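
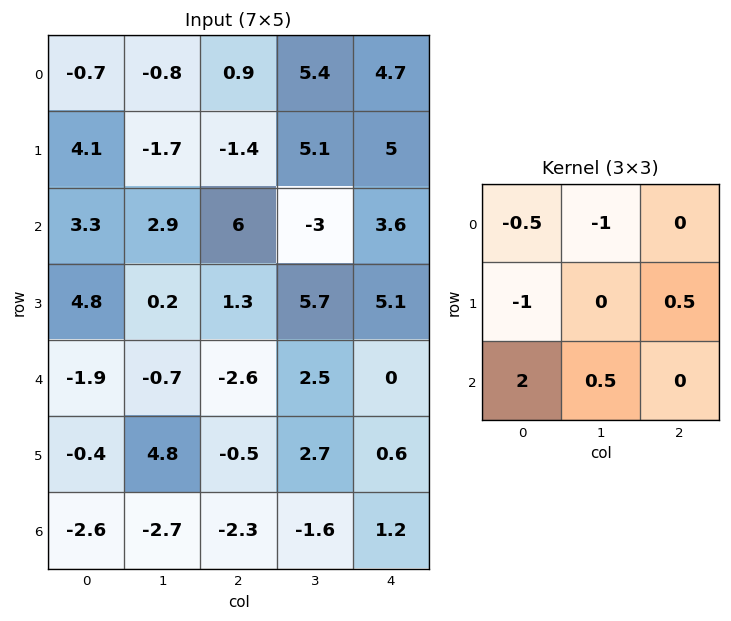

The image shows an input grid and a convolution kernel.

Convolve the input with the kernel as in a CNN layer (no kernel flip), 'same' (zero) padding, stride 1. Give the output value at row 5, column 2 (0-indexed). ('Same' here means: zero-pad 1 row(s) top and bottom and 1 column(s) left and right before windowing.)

-7.05

The receptive field on the zero-padded input at this output position is [-0.7 -2.6 2.5 / 4.8 -0.5 2.7 / -2.7 -2.3 -1.6]. Elementwise product with the kernel and sum: -0.7·-0.5 + -2.6·-1 + 4.8·-1 + 2.7·0.5 + -2.7·2 + -2.3·0.5.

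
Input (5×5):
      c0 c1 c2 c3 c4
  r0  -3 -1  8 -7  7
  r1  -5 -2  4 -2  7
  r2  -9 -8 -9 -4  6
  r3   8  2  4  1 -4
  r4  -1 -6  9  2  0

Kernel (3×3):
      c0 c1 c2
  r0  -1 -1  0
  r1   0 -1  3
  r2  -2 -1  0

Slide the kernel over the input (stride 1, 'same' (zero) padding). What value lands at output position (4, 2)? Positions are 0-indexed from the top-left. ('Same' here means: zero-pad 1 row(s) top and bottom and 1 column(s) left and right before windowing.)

-9

The receptive field on the zero-padded input at this output position is [2 4 1 / -6 9 2 / 0 0 0]. Elementwise product with the kernel and sum: 2·-1 + 4·-1 + 9·-1 + 2·3 + 0·-2 + 0·-1.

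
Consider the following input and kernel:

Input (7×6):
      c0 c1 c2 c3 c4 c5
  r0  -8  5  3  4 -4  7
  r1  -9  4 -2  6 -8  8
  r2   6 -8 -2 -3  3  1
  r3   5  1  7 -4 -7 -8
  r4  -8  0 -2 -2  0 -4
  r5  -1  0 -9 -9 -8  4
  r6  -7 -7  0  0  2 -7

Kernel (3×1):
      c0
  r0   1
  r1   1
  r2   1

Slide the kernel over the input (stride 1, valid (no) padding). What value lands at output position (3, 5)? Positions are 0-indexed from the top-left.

The receptive field on the input at this output position is [-8 / -4 / 4]. Elementwise product with the kernel and sum: -8·1 + -4·1 + 4·1.

-8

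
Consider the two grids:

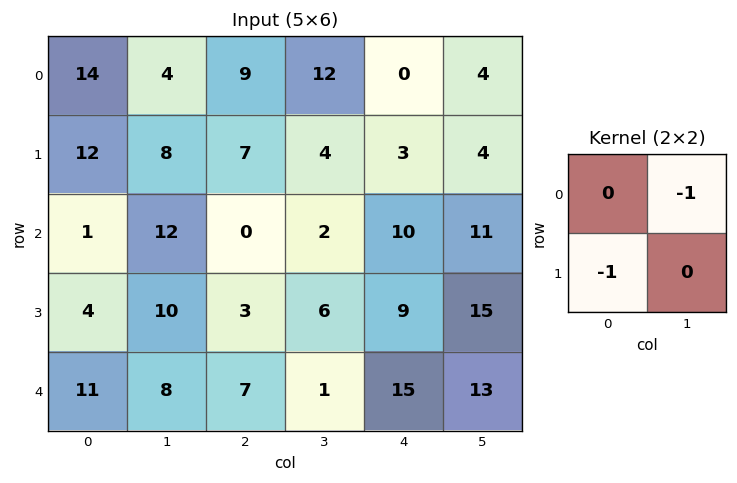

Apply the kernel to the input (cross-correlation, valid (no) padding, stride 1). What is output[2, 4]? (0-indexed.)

The receptive field on the input at this output position is [10 11 / 9 15]. Elementwise product with the kernel and sum: 11·-1 + 9·-1.

-20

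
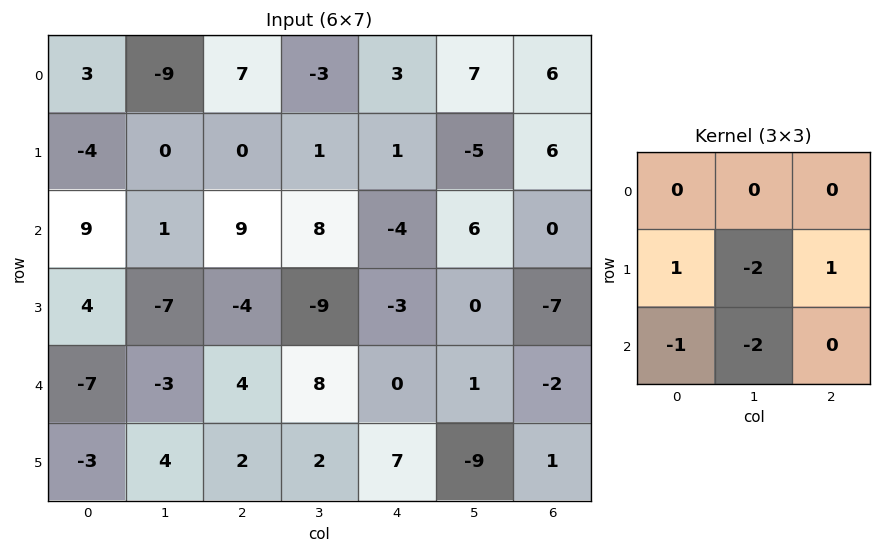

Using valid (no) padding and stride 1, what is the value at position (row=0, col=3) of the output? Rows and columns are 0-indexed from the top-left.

-6

The receptive field on the input at this output position is [-3 3 7 / 1 1 -5 / 8 -4 6]. Elementwise product with the kernel and sum: 1·1 + 1·-2 + -5·1 + 8·-1 + -4·-2.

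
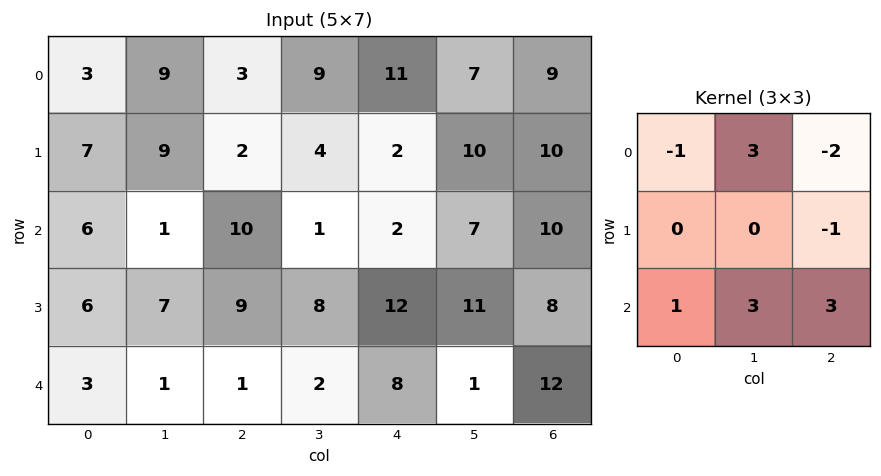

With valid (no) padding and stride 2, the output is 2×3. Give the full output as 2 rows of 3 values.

Output[0,0]: The receptive field on the input at this output position is [3 9 3 / 7 9 2 / 6 1 10]. Elementwise product with the kernel and sum: 3·-1 + 9·3 + 3·-2 + 2·-1 + 6·1 + 1·3 + 10·3.

55 19 35
-23 8 38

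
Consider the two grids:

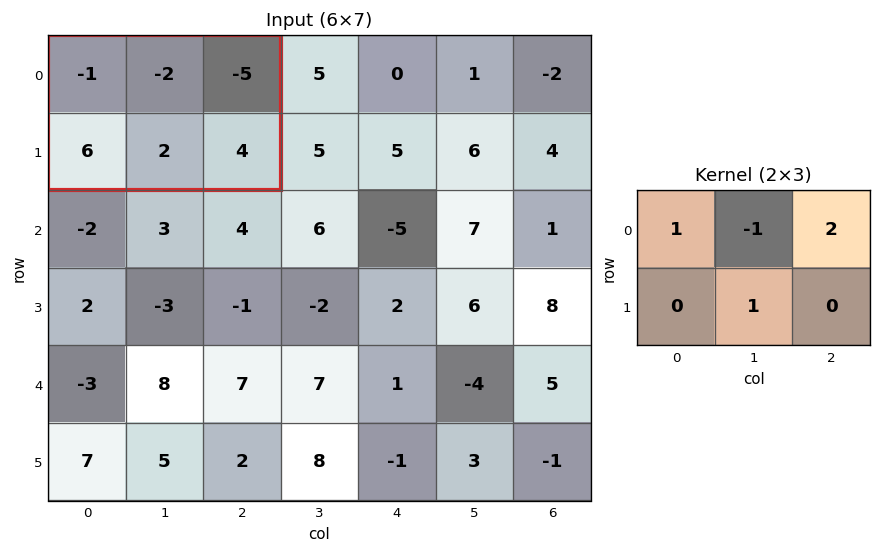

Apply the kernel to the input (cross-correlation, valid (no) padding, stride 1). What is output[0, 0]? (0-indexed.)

The receptive field on the input at this output position is [-1 -2 -5 / 6 2 4]. Elementwise product with the kernel and sum: -1·1 + -2·-1 + -5·2 + 2·1.

-7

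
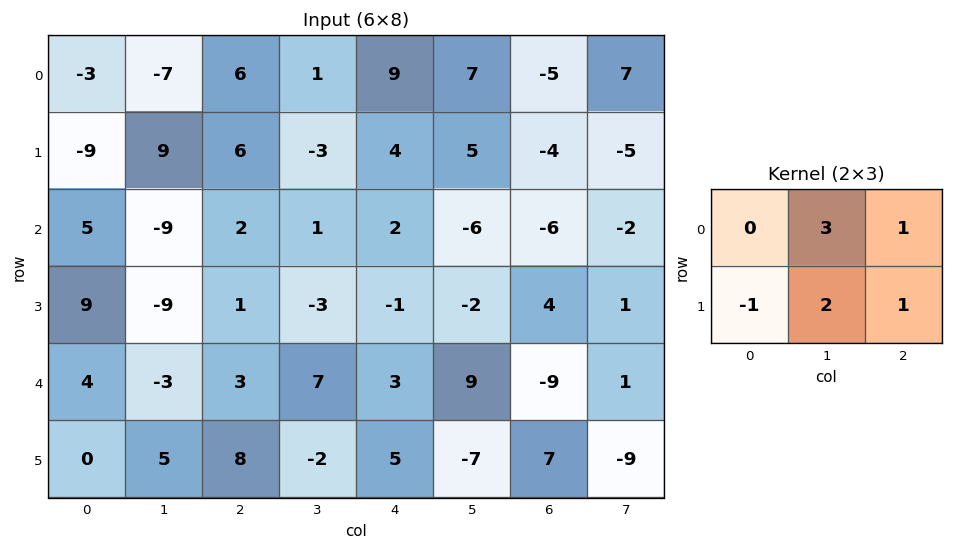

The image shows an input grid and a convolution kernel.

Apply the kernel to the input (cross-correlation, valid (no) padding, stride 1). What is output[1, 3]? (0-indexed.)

14

The receptive field on the input at this output position is [-3 4 5 / 1 2 -6]. Elementwise product with the kernel and sum: 4·3 + 5·1 + 1·-1 + 2·2 + -6·1.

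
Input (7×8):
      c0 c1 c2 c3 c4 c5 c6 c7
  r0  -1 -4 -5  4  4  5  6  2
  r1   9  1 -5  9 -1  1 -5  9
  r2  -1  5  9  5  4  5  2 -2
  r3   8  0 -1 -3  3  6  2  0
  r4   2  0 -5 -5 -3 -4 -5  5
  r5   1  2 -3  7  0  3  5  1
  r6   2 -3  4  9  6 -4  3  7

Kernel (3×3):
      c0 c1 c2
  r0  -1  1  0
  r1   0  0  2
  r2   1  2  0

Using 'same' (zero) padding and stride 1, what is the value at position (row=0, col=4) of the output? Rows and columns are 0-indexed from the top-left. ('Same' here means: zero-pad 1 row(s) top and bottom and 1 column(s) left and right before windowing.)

17

The receptive field on the zero-padded input at this output position is [0 0 0 / 4 4 5 / 9 -1 1]. Elementwise product with the kernel and sum: 0·-1 + 0·1 + 5·2 + 9·1 + -1·2.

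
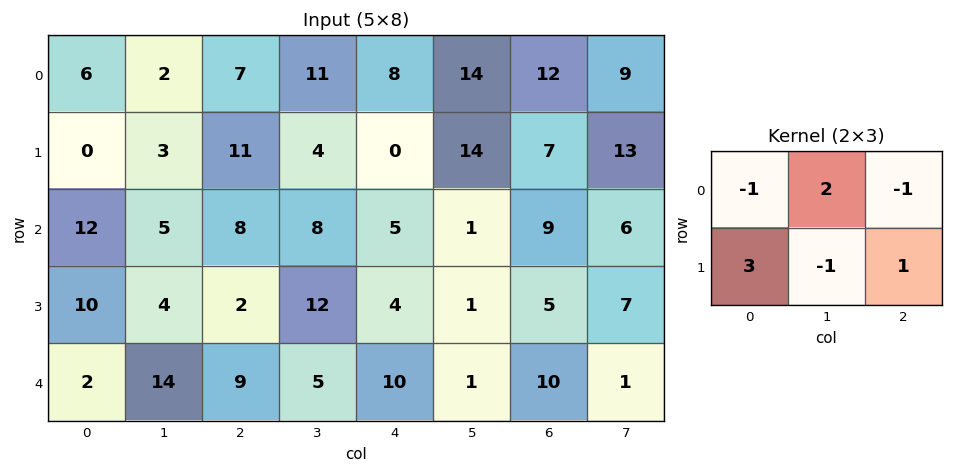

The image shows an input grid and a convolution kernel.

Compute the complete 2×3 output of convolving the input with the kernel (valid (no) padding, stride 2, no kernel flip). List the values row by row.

-1 36 1
18 1 4

Output[0,0]: The receptive field on the input at this output position is [6 2 7 / 0 3 11]. Elementwise product with the kernel and sum: 6·-1 + 2·2 + 7·-1 + 0·3 + 3·-1 + 11·1.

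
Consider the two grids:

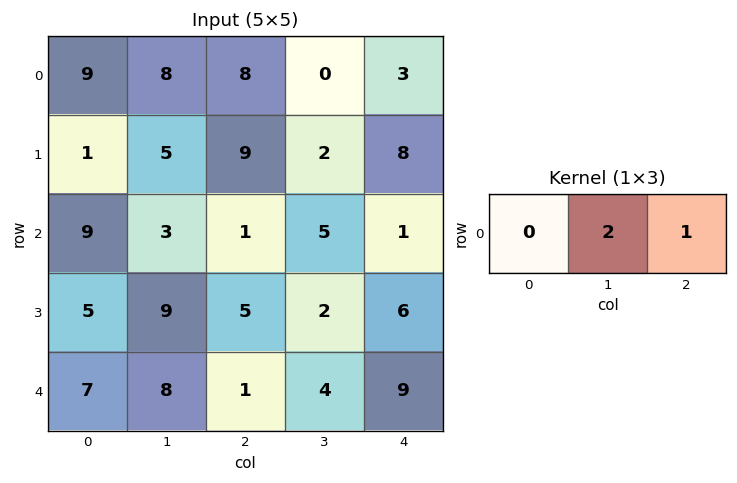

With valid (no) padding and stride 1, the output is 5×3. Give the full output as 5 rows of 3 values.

Output[0,0]: The receptive field on the input at this output position is [9 8 8]. Elementwise product with the kernel and sum: 8·2 + 8·1.

24 16 3
19 20 12
7 7 11
23 12 10
17 6 17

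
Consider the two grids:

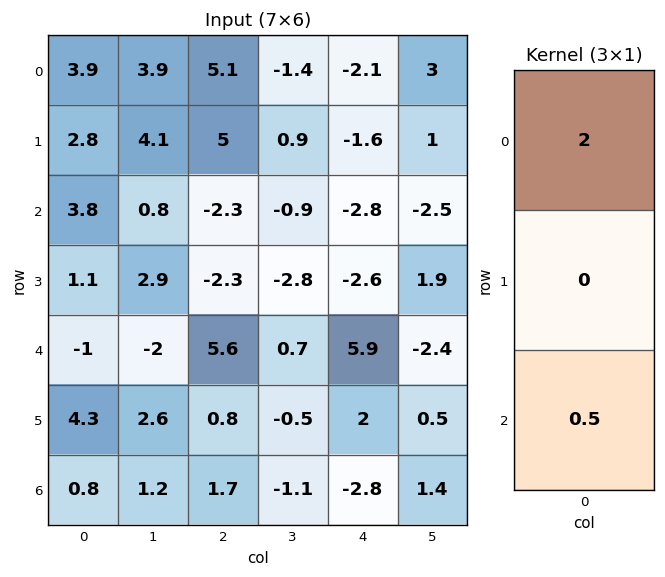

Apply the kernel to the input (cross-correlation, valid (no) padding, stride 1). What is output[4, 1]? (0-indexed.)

The receptive field on the input at this output position is [-2 / 2.6 / 1.2]. Elementwise product with the kernel and sum: -2·2 + 1.2·0.5.

-3.4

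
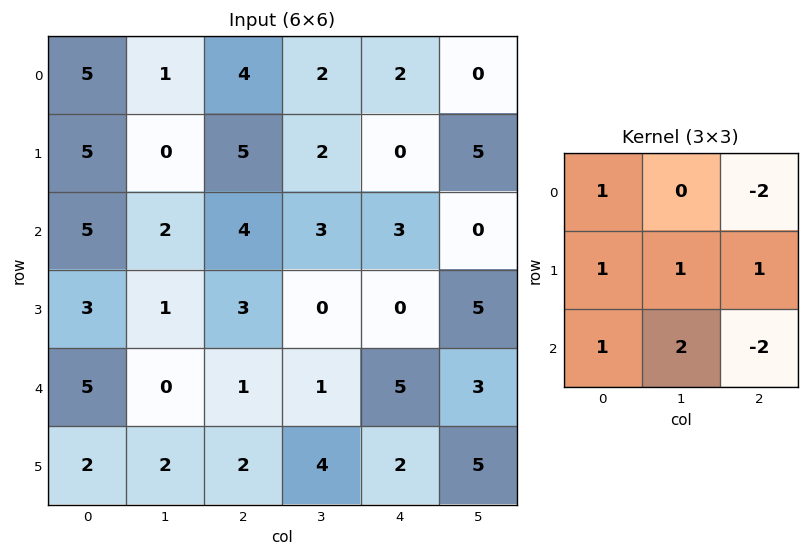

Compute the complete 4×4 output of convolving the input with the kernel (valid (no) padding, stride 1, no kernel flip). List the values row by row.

8 8 11 18
5 12 18 -12
7 0 -6 13
5 1 16 -3

Output[0,0]: The receptive field on the input at this output position is [5 1 4 / 5 0 5 / 5 2 4]. Elementwise product with the kernel and sum: 5·1 + 4·-2 + 5·1 + 0·1 + 5·1 + 5·1 + 2·2 + 4·-2.
Output[0,1]: The receptive field on the input at this output position is [1 4 2 / 0 5 2 / 2 4 3]. Elementwise product with the kernel and sum: 1·1 + 2·-2 + 0·1 + 5·1 + 2·1 + 2·1 + 4·2 + 3·-2.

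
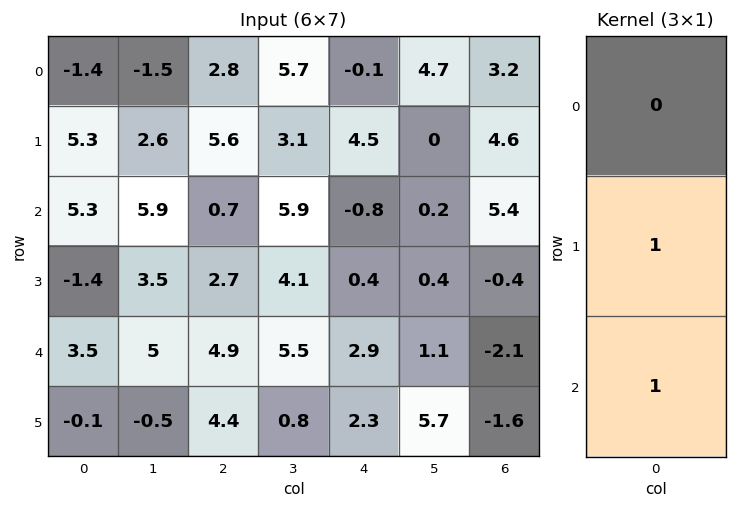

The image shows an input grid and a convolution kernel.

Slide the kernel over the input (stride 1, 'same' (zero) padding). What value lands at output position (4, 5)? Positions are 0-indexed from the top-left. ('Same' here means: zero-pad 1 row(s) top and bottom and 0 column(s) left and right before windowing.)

The receptive field on the zero-padded input at this output position is [0.4 / 1.1 / 5.7]. Elementwise product with the kernel and sum: 1.1·1 + 5.7·1.

6.8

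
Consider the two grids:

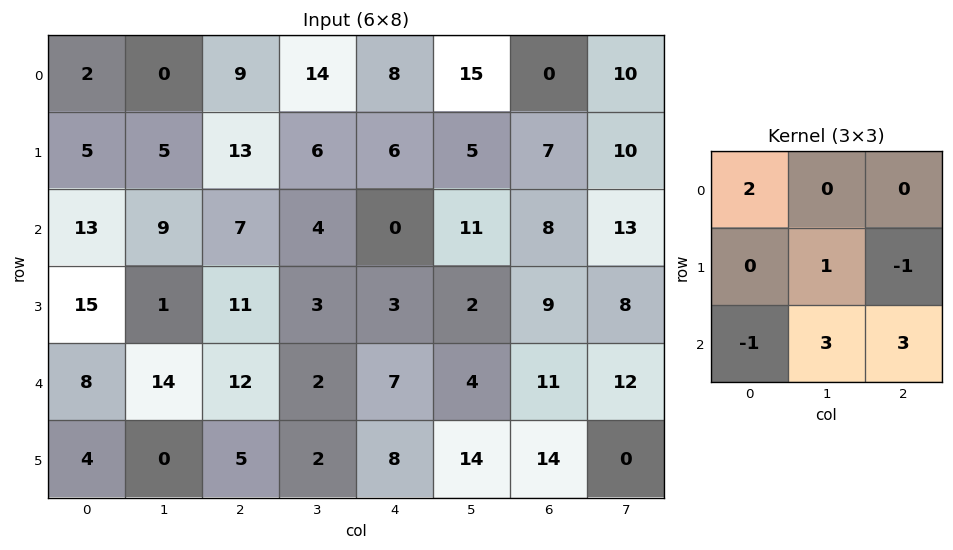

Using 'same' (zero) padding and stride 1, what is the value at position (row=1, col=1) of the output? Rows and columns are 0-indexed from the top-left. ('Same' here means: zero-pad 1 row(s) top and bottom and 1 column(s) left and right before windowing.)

31

The receptive field on the zero-padded input at this output position is [2 0 9 / 5 5 13 / 13 9 7]. Elementwise product with the kernel and sum: 2·2 + 5·1 + 13·-1 + 13·-1 + 9·3 + 7·3.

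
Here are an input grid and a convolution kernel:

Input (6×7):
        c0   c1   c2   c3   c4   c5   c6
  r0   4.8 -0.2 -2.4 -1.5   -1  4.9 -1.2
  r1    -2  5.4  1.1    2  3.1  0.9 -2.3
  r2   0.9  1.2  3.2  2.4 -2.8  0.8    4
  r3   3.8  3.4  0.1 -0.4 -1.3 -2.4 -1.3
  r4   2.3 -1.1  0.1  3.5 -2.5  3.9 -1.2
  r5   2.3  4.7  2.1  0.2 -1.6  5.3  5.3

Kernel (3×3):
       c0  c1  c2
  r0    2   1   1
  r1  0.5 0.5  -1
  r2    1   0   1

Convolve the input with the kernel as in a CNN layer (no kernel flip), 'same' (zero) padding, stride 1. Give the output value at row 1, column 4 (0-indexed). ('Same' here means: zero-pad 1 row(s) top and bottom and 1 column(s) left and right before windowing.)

The receptive field on the zero-padded input at this output position is [-1.5 -1 4.9 / 2 3.1 0.9 / 2.4 -2.8 0.8]. Elementwise product with the kernel and sum: -1.5·2 + -1·1 + 4.9·1 + 2·0.5 + 3.1·0.5 + 0.9·-1 + 2.4·1 + 0.8·1.

5.75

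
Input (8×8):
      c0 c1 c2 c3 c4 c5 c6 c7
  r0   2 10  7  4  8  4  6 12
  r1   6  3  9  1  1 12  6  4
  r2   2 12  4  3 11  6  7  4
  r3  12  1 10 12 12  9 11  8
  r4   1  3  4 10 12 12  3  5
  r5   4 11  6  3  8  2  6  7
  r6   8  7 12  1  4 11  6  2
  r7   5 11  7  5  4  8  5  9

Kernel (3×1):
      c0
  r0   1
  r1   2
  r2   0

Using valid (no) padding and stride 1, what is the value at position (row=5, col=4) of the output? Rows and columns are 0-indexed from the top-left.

16

The receptive field on the input at this output position is [8 / 4 / 4]. Elementwise product with the kernel and sum: 8·1 + 4·2.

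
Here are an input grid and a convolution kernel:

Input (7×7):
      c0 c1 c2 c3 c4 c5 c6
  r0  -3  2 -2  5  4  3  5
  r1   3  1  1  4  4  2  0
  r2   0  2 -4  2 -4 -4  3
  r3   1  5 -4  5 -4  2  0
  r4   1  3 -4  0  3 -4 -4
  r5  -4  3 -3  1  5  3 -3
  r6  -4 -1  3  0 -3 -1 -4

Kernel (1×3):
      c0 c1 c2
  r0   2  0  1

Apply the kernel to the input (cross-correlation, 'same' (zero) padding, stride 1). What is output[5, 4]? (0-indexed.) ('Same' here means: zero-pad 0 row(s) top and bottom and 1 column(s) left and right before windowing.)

5

The receptive field on the zero-padded input at this output position is [1 5 3]. Elementwise product with the kernel and sum: 1·2 + 3·1.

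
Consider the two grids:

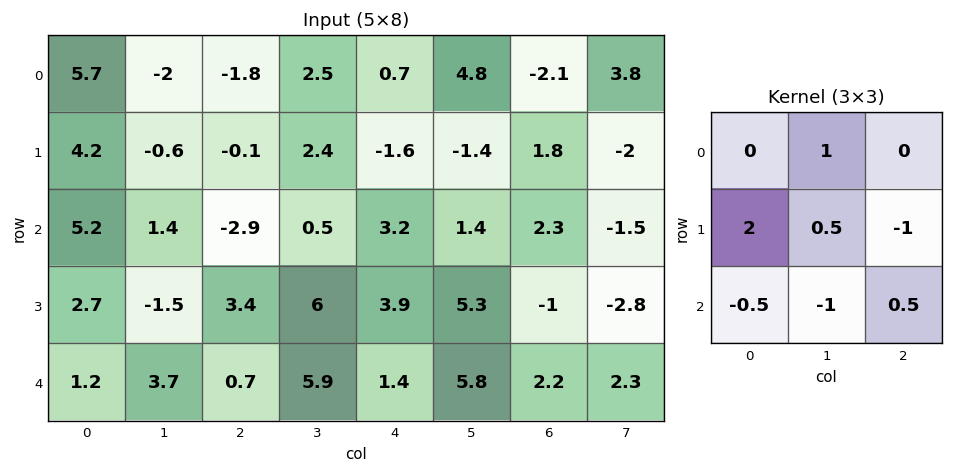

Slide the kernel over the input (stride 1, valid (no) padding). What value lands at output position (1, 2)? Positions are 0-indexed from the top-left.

The receptive field on the input at this output position is [-0.1 2.4 -1.6 / -2.9 0.5 3.2 / 3.4 6 3.9]. Elementwise product with the kernel and sum: 2.4·1 + -2.9·2 + 0.5·0.5 + 3.2·-1 + 3.4·-0.5 + 6·-1 + 3.9·0.5.

-12.1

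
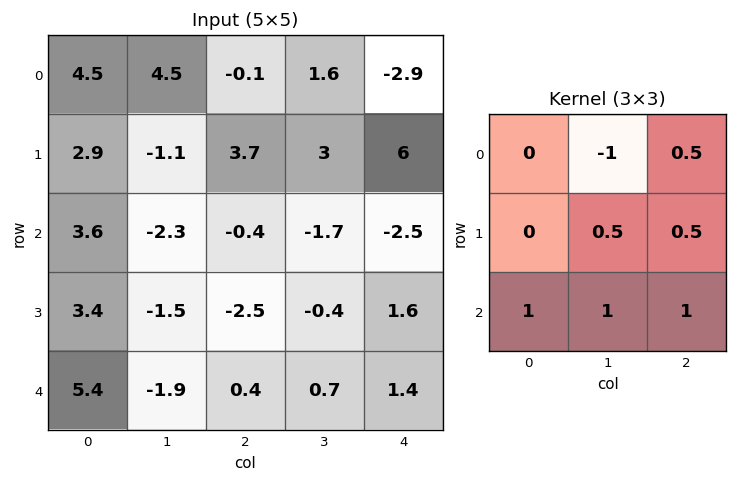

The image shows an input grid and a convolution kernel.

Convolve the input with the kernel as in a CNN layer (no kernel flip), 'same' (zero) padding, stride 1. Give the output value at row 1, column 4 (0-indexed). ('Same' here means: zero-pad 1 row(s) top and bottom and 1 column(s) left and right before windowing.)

The receptive field on the zero-padded input at this output position is [1.6 -2.9 0 / 3 6 0 / -1.7 -2.5 0]. Elementwise product with the kernel and sum: -2.9·-1 + 0·0.5 + 6·0.5 + 0·0.5 + -1.7·1 + -2.5·1 + 0·1.

1.7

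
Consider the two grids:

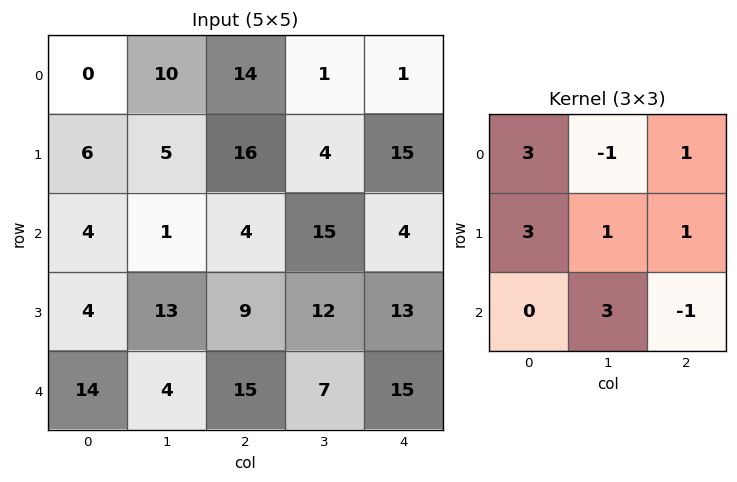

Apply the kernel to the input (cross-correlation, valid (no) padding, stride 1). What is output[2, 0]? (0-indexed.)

46

The receptive field on the input at this output position is [4 1 4 / 4 13 9 / 14 4 15]. Elementwise product with the kernel and sum: 4·3 + 1·-1 + 4·1 + 4·3 + 13·1 + 9·1 + 4·3 + 15·-1.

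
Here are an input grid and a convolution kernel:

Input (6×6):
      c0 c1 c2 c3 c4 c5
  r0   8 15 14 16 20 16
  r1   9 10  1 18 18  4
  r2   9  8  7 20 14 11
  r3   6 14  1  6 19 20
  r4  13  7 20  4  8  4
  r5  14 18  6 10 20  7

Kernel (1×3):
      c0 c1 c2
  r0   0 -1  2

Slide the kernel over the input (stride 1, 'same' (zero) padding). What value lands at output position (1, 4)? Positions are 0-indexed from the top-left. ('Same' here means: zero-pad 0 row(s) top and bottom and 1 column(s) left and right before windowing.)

-10

The receptive field on the zero-padded input at this output position is [18 18 4]. Elementwise product with the kernel and sum: 18·-1 + 4·2.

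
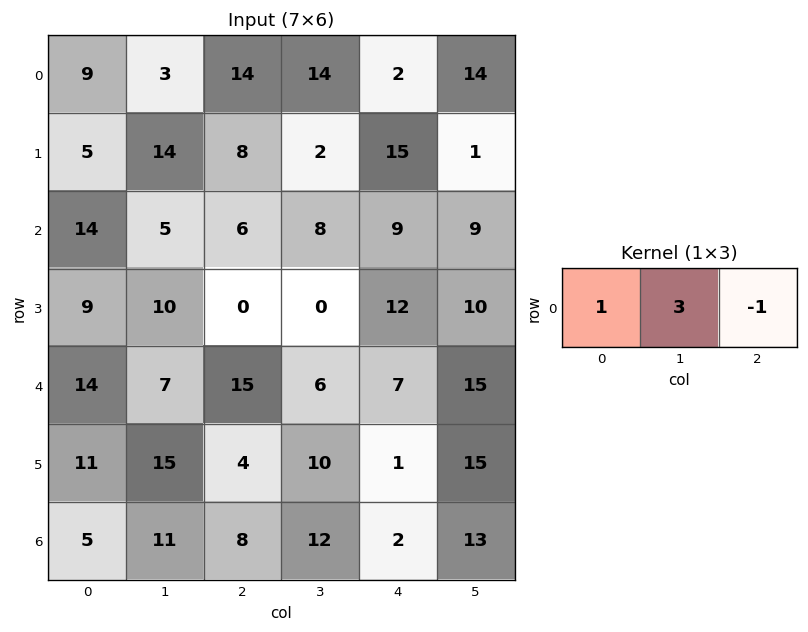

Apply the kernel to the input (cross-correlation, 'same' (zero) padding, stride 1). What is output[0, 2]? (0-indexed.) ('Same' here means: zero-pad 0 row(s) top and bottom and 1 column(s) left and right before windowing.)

31

The receptive field on the zero-padded input at this output position is [3 14 14]. Elementwise product with the kernel and sum: 3·1 + 14·3 + 14·-1.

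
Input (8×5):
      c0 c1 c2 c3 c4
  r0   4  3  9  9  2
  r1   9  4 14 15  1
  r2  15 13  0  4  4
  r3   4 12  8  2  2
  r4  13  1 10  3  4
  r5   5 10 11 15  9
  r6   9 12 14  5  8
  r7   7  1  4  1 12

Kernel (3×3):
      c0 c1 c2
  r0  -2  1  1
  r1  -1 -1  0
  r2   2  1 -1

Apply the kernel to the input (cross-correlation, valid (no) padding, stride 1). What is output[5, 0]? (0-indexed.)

1

The receptive field on the input at this output position is [5 10 11 / 9 12 14 / 7 1 4]. Elementwise product with the kernel and sum: 5·-2 + 10·1 + 11·1 + 9·-1 + 12·-1 + 7·2 + 1·1 + 4·-1.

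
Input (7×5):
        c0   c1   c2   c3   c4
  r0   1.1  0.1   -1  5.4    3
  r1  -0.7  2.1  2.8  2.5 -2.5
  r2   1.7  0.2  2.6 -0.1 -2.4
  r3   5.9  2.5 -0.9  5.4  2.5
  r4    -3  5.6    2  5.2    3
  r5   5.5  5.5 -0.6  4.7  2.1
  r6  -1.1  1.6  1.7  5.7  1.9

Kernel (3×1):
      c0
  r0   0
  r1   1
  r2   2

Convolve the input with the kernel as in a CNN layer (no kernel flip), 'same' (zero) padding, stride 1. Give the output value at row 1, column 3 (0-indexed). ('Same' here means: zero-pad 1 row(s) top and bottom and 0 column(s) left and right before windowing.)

2.3

The receptive field on the zero-padded input at this output position is [5.4 / 2.5 / -0.1]. Elementwise product with the kernel and sum: 2.5·1 + -0.1·2.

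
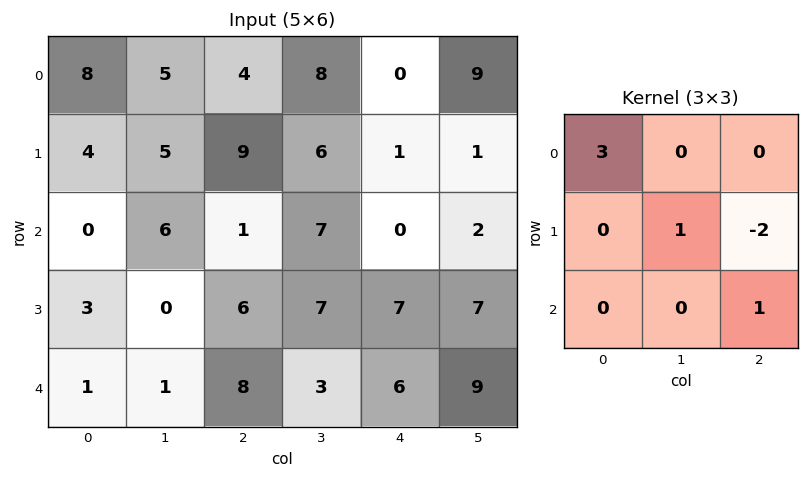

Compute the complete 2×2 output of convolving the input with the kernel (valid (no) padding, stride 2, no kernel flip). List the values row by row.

Output[0,0]: The receptive field on the input at this output position is [8 5 4 / 4 5 9 / 0 6 1]. Elementwise product with the kernel and sum: 8·3 + 5·1 + 9·-2 + 1·1.

12 16
-4 2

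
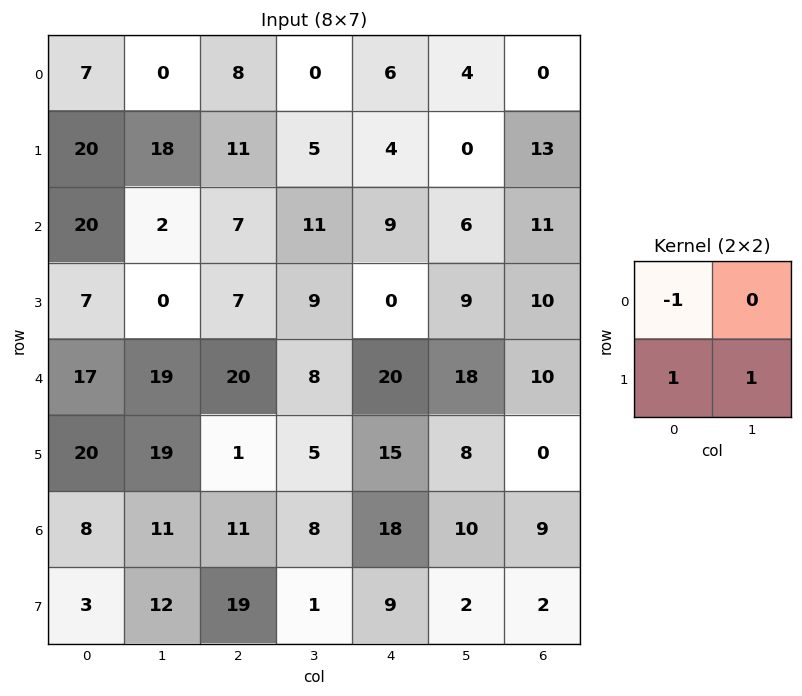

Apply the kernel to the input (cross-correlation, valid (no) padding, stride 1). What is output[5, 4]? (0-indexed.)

13

The receptive field on the input at this output position is [15 8 / 18 10]. Elementwise product with the kernel and sum: 15·-1 + 18·1 + 10·1.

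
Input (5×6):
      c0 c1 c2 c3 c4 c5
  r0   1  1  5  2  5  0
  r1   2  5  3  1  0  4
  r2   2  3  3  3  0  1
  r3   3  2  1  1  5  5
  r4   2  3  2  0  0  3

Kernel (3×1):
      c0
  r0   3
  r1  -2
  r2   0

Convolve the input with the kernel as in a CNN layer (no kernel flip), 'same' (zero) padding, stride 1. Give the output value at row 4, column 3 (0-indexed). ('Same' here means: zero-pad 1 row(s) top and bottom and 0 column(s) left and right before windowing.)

3

The receptive field on the zero-padded input at this output position is [1 / 0 / 0]. Elementwise product with the kernel and sum: 1·3 + 0·-2.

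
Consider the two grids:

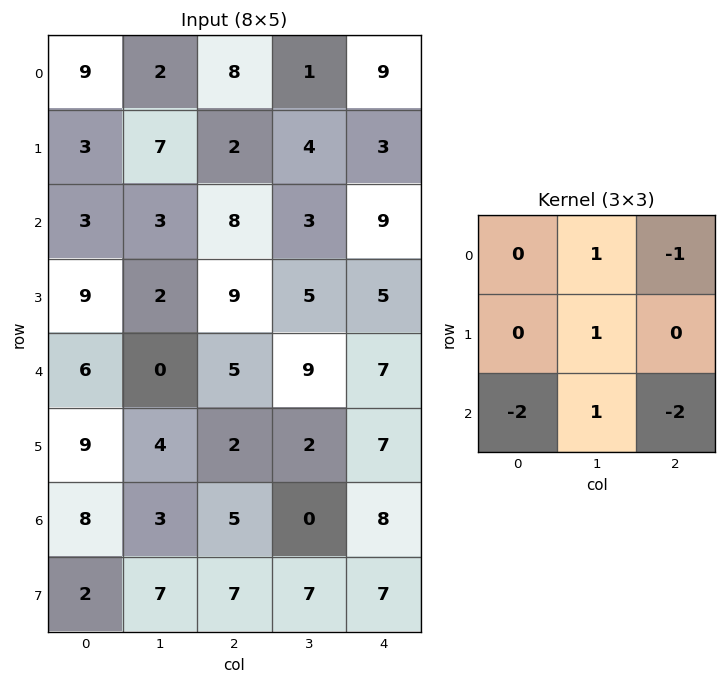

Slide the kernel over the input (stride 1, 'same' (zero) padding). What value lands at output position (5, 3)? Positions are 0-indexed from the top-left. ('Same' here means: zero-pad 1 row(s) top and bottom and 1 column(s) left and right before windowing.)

-22

The receptive field on the zero-padded input at this output position is [5 9 7 / 2 2 7 / 5 0 8]. Elementwise product with the kernel and sum: 9·1 + 7·-1 + 2·1 + 5·-2 + 0·1 + 8·-2.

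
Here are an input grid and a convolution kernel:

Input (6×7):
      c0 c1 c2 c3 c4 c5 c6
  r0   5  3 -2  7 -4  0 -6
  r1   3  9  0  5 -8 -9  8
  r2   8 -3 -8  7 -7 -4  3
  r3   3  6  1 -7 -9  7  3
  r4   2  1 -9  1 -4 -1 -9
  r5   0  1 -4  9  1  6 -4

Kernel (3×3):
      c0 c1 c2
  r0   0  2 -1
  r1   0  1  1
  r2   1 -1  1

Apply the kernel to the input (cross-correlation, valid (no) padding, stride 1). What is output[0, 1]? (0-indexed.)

6

The receptive field on the input at this output position is [3 -2 7 / 9 0 5 / -3 -8 7]. Elementwise product with the kernel and sum: -2·2 + 7·-1 + 0·1 + 5·1 + -3·1 + -8·-1 + 7·1.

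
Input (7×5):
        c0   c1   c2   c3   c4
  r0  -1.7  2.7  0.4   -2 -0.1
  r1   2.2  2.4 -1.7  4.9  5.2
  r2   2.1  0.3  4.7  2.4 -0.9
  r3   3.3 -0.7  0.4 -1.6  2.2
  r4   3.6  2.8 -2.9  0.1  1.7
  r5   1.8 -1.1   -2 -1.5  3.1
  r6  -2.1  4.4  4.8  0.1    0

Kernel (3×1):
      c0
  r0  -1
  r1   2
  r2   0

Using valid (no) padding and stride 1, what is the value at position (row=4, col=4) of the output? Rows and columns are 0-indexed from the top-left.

4.5

The receptive field on the input at this output position is [1.7 / 3.1 / 0]. Elementwise product with the kernel and sum: 1.7·-1 + 3.1·2.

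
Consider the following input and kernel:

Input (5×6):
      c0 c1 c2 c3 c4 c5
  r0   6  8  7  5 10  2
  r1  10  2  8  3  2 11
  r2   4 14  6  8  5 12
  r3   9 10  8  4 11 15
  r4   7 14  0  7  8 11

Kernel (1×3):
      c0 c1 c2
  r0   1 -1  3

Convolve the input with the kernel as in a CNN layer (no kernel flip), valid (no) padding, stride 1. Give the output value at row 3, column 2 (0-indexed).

37

The receptive field on the input at this output position is [8 4 11]. Elementwise product with the kernel and sum: 8·1 + 4·-1 + 11·3.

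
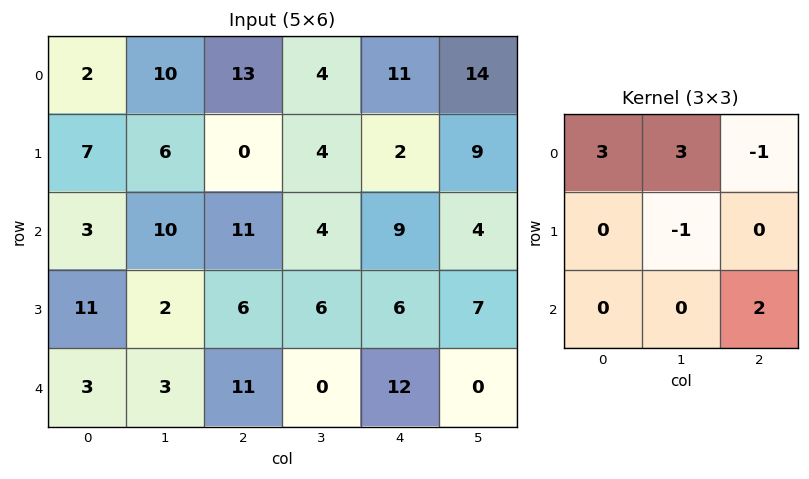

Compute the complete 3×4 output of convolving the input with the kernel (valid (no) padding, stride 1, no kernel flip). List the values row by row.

39 73 54 37
41 15 18 14
48 53 54 29

Output[0,0]: The receptive field on the input at this output position is [2 10 13 / 7 6 0 / 3 10 11]. Elementwise product with the kernel and sum: 2·3 + 10·3 + 13·-1 + 6·-1 + 11·2.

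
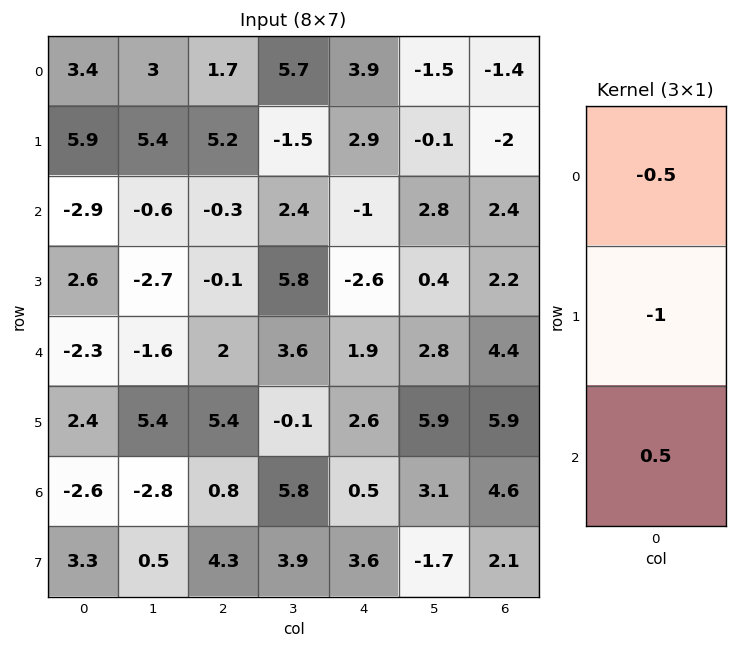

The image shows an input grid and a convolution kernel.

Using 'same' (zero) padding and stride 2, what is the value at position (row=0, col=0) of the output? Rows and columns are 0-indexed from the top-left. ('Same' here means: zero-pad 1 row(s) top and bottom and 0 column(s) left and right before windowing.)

The receptive field on the zero-padded input at this output position is [0 / 3.4 / 5.9]. Elementwise product with the kernel and sum: 0·-0.5 + 3.4·-1 + 5.9·0.5.

-0.45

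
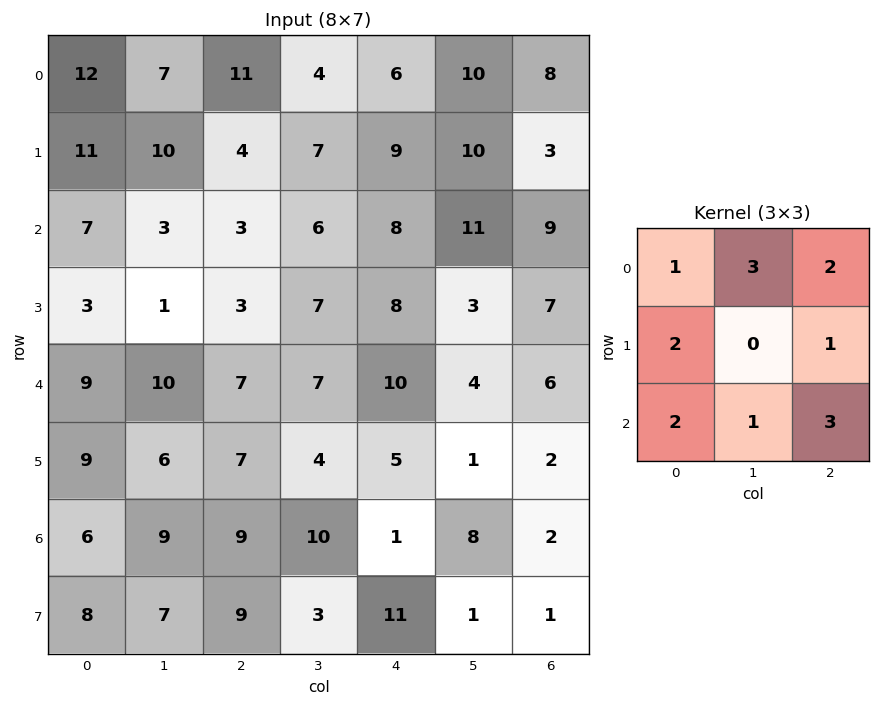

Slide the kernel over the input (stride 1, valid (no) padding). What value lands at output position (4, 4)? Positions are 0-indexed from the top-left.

62

The receptive field on the input at this output position is [10 4 6 / 5 1 2 / 1 8 2]. Elementwise product with the kernel and sum: 10·1 + 4·3 + 6·2 + 5·2 + 2·1 + 1·2 + 8·1 + 2·3.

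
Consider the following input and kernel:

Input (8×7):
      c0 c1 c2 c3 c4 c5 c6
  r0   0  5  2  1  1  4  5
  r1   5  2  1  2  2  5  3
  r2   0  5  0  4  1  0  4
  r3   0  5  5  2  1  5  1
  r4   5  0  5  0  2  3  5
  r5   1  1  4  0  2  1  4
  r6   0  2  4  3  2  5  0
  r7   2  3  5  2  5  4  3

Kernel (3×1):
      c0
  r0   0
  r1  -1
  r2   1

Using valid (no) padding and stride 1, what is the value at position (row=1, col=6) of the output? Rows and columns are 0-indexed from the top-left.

The receptive field on the input at this output position is [3 / 4 / 1]. Elementwise product with the kernel and sum: 4·-1 + 1·1.

-3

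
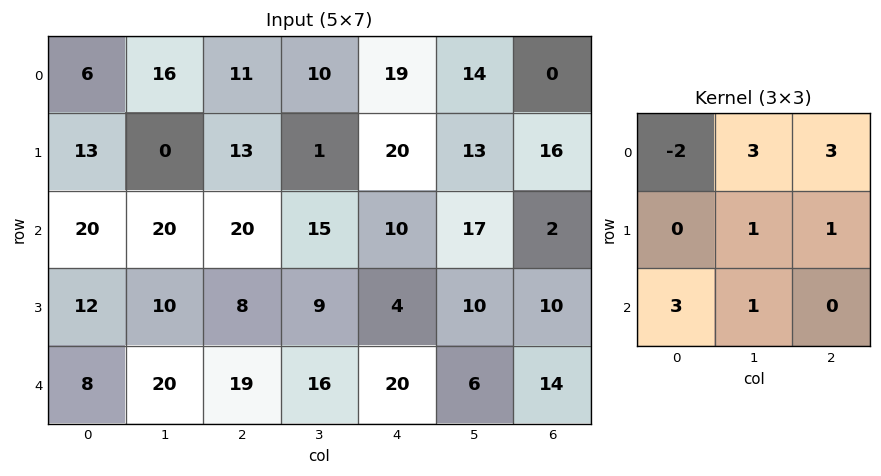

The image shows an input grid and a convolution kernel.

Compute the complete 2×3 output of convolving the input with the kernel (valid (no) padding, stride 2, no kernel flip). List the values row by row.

Output[0,0]: The receptive field on the input at this output position is [6 16 11 / 13 0 13 / 20 20 20]. Elementwise product with the kernel and sum: 6·-2 + 16·3 + 11·3 + 0·1 + 13·1 + 20·3 + 20·1.

162 161 80
142 121 123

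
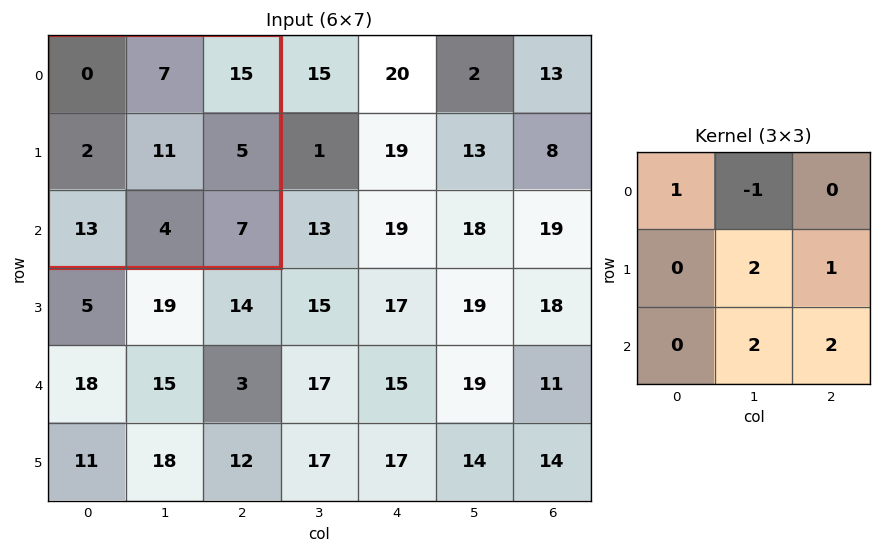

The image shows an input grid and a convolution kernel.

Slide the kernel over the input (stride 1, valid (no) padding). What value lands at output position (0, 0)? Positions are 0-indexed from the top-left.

The receptive field on the input at this output position is [0 7 15 / 2 11 5 / 13 4 7]. Elementwise product with the kernel and sum: 0·1 + 7·-1 + 11·2 + 5·1 + 4·2 + 7·2.

42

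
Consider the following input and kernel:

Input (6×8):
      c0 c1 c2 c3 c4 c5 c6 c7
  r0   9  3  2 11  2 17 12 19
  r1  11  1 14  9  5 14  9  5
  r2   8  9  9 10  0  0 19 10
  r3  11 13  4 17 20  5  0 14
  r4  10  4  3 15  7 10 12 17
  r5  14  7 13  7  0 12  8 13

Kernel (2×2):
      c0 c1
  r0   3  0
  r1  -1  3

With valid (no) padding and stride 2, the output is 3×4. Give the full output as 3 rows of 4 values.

Output[0,0]: The receptive field on the input at this output position is [9 3 / 11 1]. Elementwise product with the kernel and sum: 9·3 + 11·-1 + 1·3.
Output[0,1]: The receptive field on the input at this output position is [2 11 / 14 9]. Elementwise product with the kernel and sum: 2·3 + 14·-1 + 9·3.

19 19 43 42
52 74 -5 99
37 17 57 67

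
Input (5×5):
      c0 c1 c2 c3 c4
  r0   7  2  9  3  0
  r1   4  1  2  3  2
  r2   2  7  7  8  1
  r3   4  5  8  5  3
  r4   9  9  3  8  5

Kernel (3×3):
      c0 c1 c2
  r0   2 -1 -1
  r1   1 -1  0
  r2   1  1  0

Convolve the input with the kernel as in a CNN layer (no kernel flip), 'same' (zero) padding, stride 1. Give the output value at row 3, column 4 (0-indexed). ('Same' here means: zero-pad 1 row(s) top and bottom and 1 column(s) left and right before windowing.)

The receptive field on the zero-padded input at this output position is [8 1 0 / 5 3 0 / 8 5 0]. Elementwise product with the kernel and sum: 8·2 + 1·-1 + 0·-1 + 5·1 + 3·-1 + 8·1 + 5·1.

30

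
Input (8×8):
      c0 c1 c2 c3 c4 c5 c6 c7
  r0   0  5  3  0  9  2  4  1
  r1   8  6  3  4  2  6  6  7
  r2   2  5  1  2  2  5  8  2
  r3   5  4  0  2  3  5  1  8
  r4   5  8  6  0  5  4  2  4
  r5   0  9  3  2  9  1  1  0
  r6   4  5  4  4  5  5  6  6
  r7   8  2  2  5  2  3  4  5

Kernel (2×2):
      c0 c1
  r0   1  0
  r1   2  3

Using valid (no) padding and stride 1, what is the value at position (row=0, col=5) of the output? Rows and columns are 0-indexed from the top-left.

32

The receptive field on the input at this output position is [2 4 / 6 6]. Elementwise product with the kernel and sum: 2·1 + 6·2 + 6·3.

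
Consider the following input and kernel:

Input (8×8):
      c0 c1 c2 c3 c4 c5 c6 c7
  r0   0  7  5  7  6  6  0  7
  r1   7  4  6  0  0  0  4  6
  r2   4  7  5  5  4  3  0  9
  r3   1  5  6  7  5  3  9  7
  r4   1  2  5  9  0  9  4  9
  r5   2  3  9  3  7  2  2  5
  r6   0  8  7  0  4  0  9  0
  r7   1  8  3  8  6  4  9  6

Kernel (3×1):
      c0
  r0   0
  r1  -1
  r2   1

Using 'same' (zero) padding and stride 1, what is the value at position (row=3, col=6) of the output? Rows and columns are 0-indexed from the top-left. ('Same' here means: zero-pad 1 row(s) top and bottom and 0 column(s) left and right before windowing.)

-5

The receptive field on the zero-padded input at this output position is [0 / 9 / 4]. Elementwise product with the kernel and sum: 9·-1 + 4·1.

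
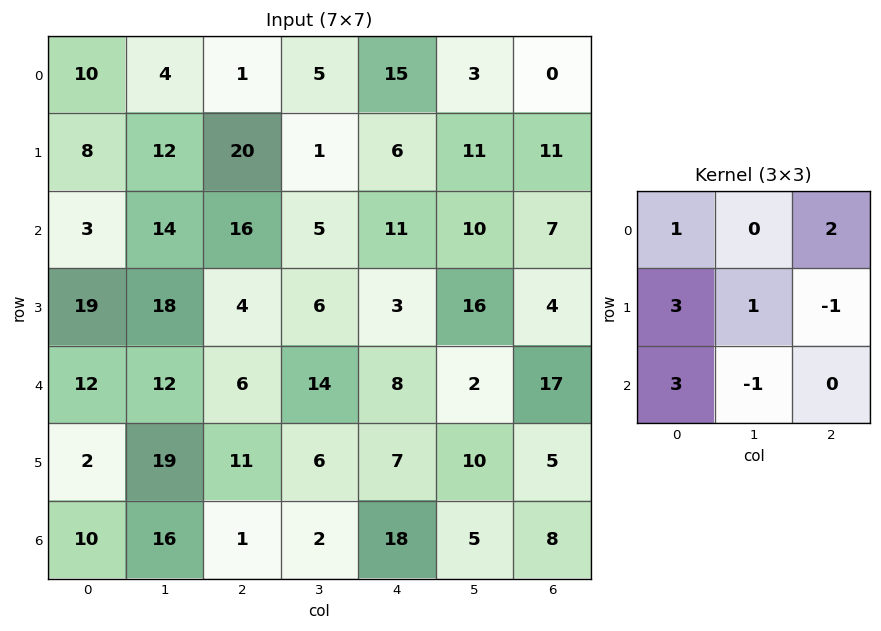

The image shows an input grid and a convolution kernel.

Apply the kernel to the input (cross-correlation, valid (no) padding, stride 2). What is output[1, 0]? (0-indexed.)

130

The receptive field on the input at this output position is [3 14 16 / 19 18 4 / 12 12 6]. Elementwise product with the kernel and sum: 3·1 + 16·2 + 19·3 + 18·1 + 4·-1 + 12·3 + 12·-1.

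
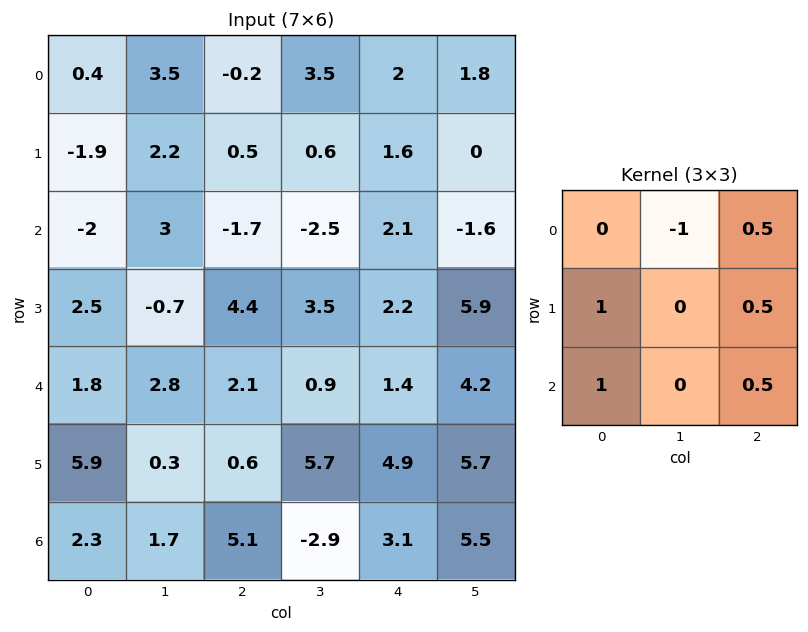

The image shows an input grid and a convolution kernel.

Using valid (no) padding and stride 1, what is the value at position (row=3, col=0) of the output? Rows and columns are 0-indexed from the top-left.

11.95

The receptive field on the input at this output position is [2.5 -0.7 4.4 / 1.8 2.8 2.1 / 5.9 0.3 0.6]. Elementwise product with the kernel and sum: -0.7·-1 + 4.4·0.5 + 1.8·1 + 2.1·0.5 + 5.9·1 + 0.6·0.5.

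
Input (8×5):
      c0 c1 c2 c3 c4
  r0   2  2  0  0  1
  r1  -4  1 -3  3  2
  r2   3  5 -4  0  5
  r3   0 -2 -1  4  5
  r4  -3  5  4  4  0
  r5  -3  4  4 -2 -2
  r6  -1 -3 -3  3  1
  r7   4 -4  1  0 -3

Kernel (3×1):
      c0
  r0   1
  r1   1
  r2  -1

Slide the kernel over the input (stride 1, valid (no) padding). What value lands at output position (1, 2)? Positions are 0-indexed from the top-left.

-6

The receptive field on the input at this output position is [-3 / -4 / -1]. Elementwise product with the kernel and sum: -3·1 + -4·1 + -1·-1.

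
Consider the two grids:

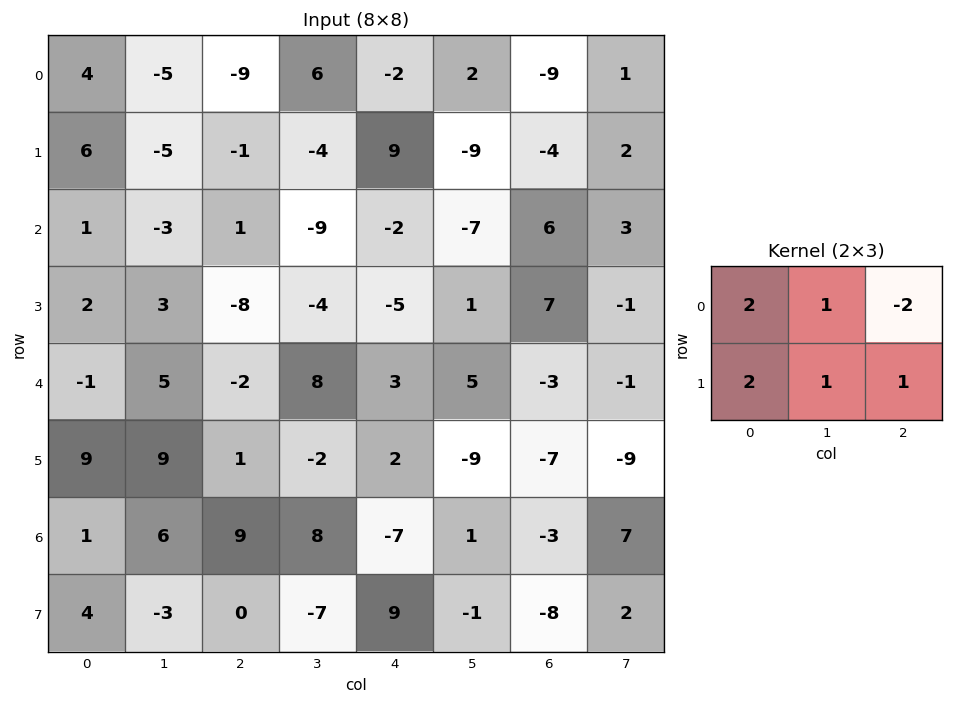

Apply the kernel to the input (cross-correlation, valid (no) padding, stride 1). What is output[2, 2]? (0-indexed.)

The receptive field on the input at this output position is [1 -9 -2 / -8 -4 -5]. Elementwise product with the kernel and sum: 1·2 + -9·1 + -2·-2 + -8·2 + -4·1 + -5·1.

-28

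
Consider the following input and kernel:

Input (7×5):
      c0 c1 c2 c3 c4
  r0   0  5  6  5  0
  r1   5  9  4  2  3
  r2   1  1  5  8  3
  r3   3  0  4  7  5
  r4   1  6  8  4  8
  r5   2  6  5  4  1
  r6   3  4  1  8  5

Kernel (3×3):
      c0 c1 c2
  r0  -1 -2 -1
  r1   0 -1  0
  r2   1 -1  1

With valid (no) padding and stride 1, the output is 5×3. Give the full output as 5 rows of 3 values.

-20 -22 -18
-21 -21 -17
-5 -21 -19
-12 -18 -25
-27 -20 -30

Output[0,0]: The receptive field on the input at this output position is [0 5 6 / 5 9 4 / 1 1 5]. Elementwise product with the kernel and sum: 0·-1 + 5·-2 + 6·-1 + 9·-1 + 1·1 + 1·-1 + 5·1.
Output[0,1]: The receptive field on the input at this output position is [5 6 5 / 9 4 2 / 1 5 8]. Elementwise product with the kernel and sum: 5·-1 + 6·-2 + 5·-1 + 4·-1 + 1·1 + 5·-1 + 8·1.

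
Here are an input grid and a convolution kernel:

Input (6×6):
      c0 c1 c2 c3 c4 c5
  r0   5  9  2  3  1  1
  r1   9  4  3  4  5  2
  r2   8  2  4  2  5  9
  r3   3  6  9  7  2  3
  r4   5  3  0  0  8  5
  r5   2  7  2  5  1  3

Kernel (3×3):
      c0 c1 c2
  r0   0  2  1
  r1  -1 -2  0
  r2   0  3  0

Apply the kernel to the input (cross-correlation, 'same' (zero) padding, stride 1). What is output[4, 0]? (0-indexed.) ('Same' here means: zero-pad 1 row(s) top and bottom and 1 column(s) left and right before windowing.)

The receptive field on the zero-padded input at this output position is [0 3 6 / 0 5 3 / 0 2 7]. Elementwise product with the kernel and sum: 3·2 + 6·1 + 0·-1 + 5·-2 + 2·3.

8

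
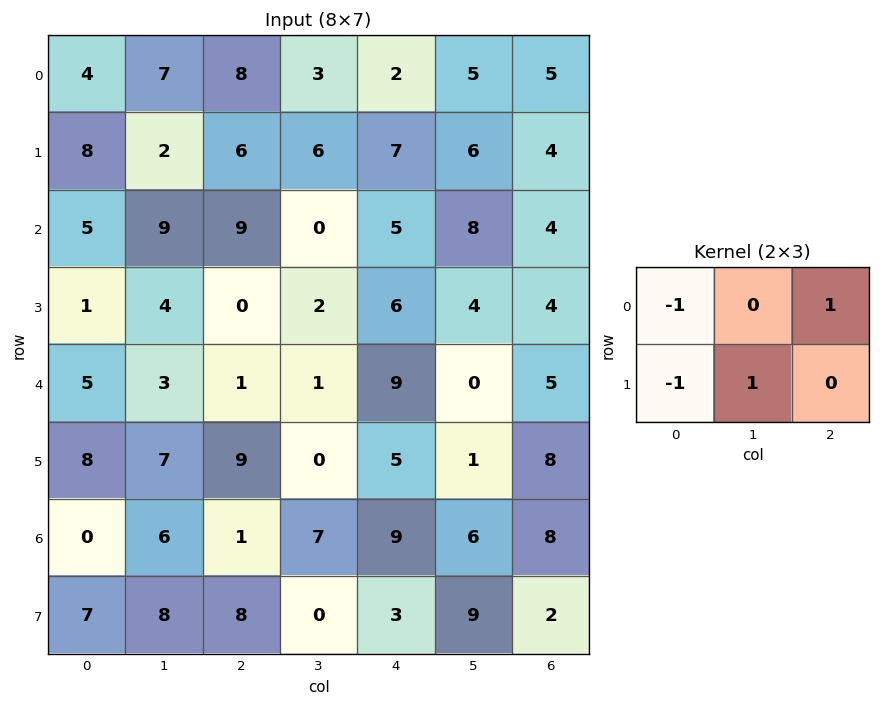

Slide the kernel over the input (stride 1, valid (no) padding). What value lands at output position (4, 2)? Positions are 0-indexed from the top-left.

The receptive field on the input at this output position is [1 1 9 / 9 0 5]. Elementwise product with the kernel and sum: 1·-1 + 9·1 + 9·-1 + 0·1.

-1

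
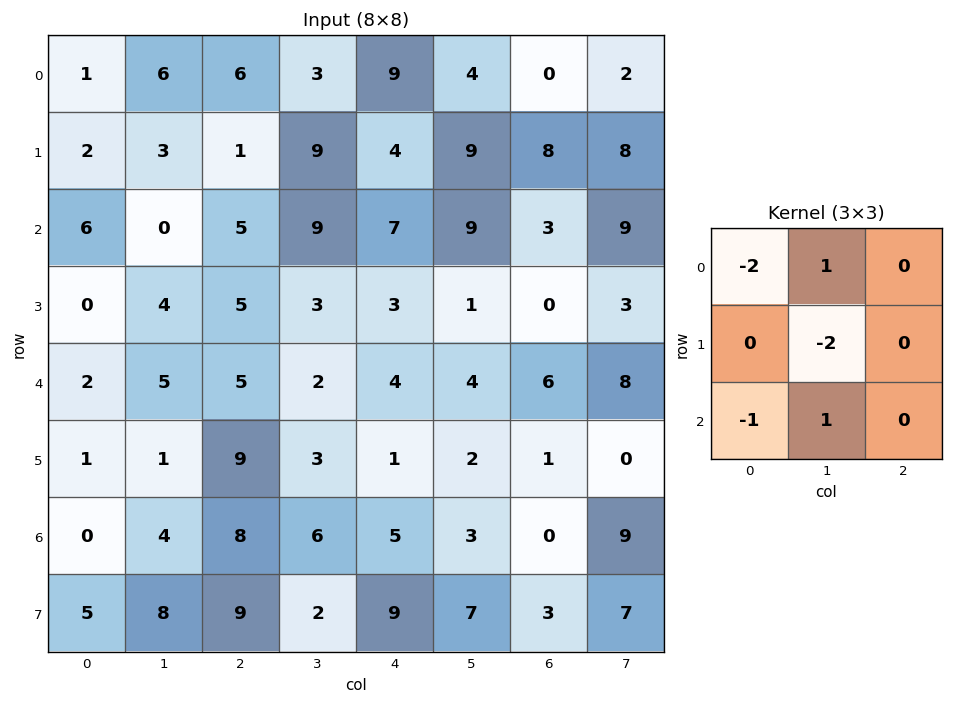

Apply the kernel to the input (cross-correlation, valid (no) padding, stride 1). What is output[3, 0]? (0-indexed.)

-6

The receptive field on the input at this output position is [0 4 5 / 2 5 5 / 1 1 9]. Elementwise product with the kernel and sum: 0·-2 + 4·1 + 5·-2 + 1·-1 + 1·1.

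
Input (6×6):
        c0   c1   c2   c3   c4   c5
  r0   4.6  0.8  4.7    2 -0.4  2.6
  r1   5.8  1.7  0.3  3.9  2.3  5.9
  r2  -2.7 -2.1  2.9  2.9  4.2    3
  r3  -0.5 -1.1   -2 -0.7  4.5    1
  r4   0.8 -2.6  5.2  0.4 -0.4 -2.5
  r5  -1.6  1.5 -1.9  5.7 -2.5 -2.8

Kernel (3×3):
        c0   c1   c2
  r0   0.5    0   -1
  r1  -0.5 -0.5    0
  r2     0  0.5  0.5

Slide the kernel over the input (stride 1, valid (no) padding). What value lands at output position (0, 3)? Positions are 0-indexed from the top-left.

The receptive field on the input at this output position is [2 -0.4 2.6 / 3.9 2.3 5.9 / 2.9 4.2 3]. Elementwise product with the kernel and sum: 2·0.5 + 2.6·-1 + 3.9·-0.5 + 2.3·-0.5 + 4.2·0.5 + 3·0.5.

-1.1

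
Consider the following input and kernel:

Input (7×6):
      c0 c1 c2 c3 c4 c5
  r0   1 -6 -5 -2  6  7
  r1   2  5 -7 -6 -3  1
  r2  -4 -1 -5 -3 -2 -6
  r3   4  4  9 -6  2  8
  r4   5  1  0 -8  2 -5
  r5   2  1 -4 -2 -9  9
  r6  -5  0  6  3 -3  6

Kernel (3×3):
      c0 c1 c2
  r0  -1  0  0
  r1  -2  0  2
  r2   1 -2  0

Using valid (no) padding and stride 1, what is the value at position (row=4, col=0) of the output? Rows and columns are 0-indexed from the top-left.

-22

The receptive field on the input at this output position is [5 1 0 / 2 1 -4 / -5 0 6]. Elementwise product with the kernel and sum: 5·-1 + 2·-2 + -4·2 + -5·1 + 0·-2.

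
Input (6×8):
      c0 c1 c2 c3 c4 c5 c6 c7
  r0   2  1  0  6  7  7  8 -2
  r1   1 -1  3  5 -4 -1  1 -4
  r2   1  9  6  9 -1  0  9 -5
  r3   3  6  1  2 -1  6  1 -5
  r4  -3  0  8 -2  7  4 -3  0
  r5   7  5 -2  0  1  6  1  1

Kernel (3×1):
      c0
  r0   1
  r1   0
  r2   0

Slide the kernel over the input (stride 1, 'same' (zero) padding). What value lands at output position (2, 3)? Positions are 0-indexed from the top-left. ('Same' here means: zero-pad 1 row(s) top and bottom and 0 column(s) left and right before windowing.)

5

The receptive field on the zero-padded input at this output position is [5 / 9 / 2]. Elementwise product with the kernel and sum: 5·1.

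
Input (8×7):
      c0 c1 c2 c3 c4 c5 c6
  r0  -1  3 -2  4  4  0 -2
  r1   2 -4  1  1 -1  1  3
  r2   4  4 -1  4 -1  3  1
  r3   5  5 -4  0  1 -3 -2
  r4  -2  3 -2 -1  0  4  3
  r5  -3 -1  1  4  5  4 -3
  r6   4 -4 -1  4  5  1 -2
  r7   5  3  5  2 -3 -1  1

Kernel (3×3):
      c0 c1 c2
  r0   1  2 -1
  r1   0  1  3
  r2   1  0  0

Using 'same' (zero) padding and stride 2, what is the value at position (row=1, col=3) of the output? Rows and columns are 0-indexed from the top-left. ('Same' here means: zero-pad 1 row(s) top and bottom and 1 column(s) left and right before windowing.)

5

The receptive field on the zero-padded input at this output position is [1 3 0 / 3 1 0 / -3 -2 0]. Elementwise product with the kernel and sum: 1·1 + 3·2 + 0·-1 + 1·1 + 0·3 + -3·1.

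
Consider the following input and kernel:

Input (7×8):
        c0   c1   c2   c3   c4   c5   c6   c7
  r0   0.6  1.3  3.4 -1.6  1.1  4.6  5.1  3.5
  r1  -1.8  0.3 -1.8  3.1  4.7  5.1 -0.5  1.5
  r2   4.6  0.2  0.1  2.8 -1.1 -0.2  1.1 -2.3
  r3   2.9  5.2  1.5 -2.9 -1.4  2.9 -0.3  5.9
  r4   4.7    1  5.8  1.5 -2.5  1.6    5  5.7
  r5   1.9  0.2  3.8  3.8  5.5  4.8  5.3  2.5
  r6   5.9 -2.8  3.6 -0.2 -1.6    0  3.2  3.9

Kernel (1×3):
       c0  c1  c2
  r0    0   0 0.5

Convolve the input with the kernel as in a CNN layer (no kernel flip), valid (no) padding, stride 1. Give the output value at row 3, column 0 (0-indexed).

0.75

The receptive field on the input at this output position is [2.9 5.2 1.5]. Elementwise product with the kernel and sum: 1.5·0.5.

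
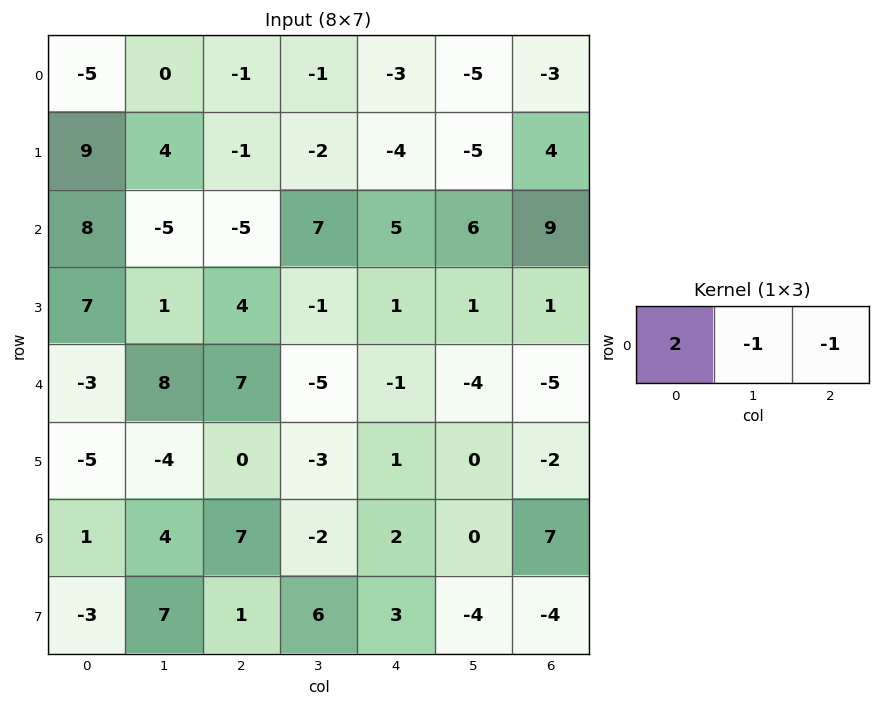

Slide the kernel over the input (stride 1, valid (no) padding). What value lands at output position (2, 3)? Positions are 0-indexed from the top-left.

3

The receptive field on the input at this output position is [7 5 6]. Elementwise product with the kernel and sum: 7·2 + 5·-1 + 6·-1.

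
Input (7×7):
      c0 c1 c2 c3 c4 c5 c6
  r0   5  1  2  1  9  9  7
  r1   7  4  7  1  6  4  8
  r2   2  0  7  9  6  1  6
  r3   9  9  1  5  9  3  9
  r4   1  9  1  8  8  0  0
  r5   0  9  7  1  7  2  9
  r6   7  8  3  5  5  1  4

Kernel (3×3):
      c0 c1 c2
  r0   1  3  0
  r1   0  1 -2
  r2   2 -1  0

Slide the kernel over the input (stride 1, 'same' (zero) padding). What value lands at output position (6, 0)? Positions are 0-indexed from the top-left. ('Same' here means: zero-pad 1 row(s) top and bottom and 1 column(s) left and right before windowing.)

The receptive field on the zero-padded input at this output position is [0 0 9 / 0 7 8 / 0 0 0]. Elementwise product with the kernel and sum: 0·1 + 0·3 + 7·1 + 8·-2 + 0·2 + 0·-1.

-9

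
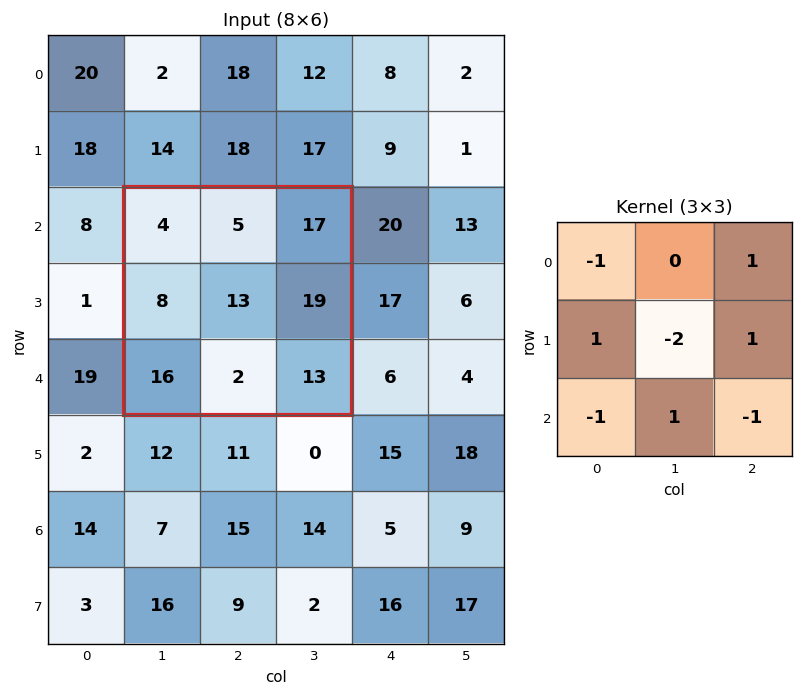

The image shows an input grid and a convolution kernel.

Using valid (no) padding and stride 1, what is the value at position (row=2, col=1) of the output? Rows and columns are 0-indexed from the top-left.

The receptive field on the input at this output position is [4 5 17 / 8 13 19 / 16 2 13]. Elementwise product with the kernel and sum: 4·-1 + 17·1 + 8·1 + 13·-2 + 19·1 + 16·-1 + 2·1 + 13·-1.

-13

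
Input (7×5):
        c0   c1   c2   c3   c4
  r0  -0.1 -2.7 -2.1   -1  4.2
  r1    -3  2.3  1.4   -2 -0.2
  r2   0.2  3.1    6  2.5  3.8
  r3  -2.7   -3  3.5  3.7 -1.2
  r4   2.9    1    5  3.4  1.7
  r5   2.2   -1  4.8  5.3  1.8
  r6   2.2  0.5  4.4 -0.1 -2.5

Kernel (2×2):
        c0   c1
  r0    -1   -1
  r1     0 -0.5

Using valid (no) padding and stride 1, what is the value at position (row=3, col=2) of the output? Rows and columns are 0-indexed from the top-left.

-8.9

The receptive field on the input at this output position is [3.5 3.7 / 5 3.4]. Elementwise product with the kernel and sum: 3.5·-1 + 3.7·-1 + 3.4·-0.5.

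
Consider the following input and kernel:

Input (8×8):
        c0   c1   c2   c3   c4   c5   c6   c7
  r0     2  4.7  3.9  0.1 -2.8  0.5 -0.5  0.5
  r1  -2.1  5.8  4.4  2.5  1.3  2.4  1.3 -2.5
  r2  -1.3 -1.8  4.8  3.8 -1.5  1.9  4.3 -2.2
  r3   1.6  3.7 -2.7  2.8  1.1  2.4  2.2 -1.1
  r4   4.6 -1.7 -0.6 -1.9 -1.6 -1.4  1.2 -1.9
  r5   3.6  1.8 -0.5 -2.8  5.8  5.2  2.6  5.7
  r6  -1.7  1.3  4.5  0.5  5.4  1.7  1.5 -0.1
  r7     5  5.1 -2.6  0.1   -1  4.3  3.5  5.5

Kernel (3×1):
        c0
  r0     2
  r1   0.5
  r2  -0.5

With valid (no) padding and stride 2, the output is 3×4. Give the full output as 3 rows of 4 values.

3.6 7.6 -4.2 -2.5
-4.1 8.55 -1.65 9.1
11.85 -3.7 -3 2.95

Output[0,0]: The receptive field on the input at this output position is [2 / -2.1 / -1.3]. Elementwise product with the kernel and sum: 2·2 + -2.1·0.5 + -1.3·-0.5.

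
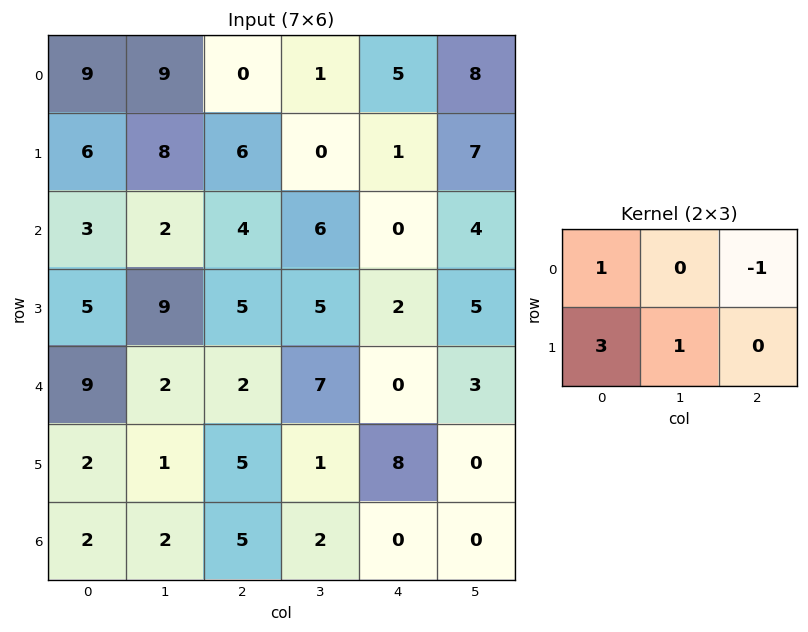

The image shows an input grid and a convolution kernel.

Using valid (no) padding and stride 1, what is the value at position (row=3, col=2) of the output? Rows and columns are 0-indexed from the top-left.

The receptive field on the input at this output position is [5 5 2 / 2 7 0]. Elementwise product with the kernel and sum: 5·1 + 2·-1 + 2·3 + 7·1.

16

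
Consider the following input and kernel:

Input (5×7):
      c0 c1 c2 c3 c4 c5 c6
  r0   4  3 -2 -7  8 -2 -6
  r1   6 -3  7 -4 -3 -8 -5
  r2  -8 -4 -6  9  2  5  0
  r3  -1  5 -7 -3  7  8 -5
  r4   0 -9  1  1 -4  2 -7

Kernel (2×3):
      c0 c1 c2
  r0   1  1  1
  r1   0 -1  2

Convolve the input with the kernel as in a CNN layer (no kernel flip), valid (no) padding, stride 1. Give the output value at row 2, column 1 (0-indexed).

0

The receptive field on the input at this output position is [-4 -6 9 / 5 -7 -3]. Elementwise product with the kernel and sum: -4·1 + -6·1 + 9·1 + -7·-1 + -3·2.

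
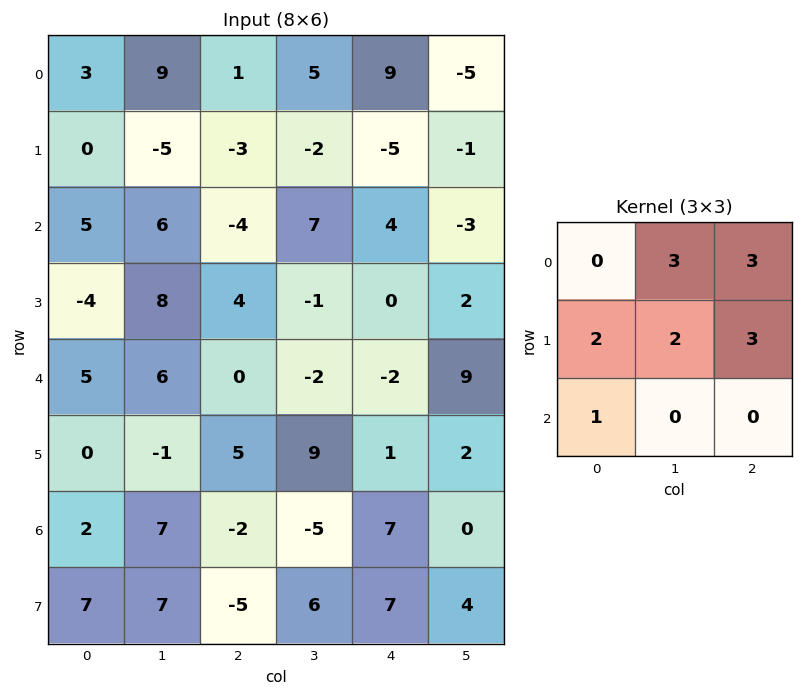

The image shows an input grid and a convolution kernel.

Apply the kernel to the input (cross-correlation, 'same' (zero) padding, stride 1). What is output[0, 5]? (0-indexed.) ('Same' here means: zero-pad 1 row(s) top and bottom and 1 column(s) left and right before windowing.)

3

The receptive field on the zero-padded input at this output position is [0 0 0 / 9 -5 0 / -5 -1 0]. Elementwise product with the kernel and sum: 0·3 + 0·3 + 9·2 + -5·2 + 0·3 + -5·1.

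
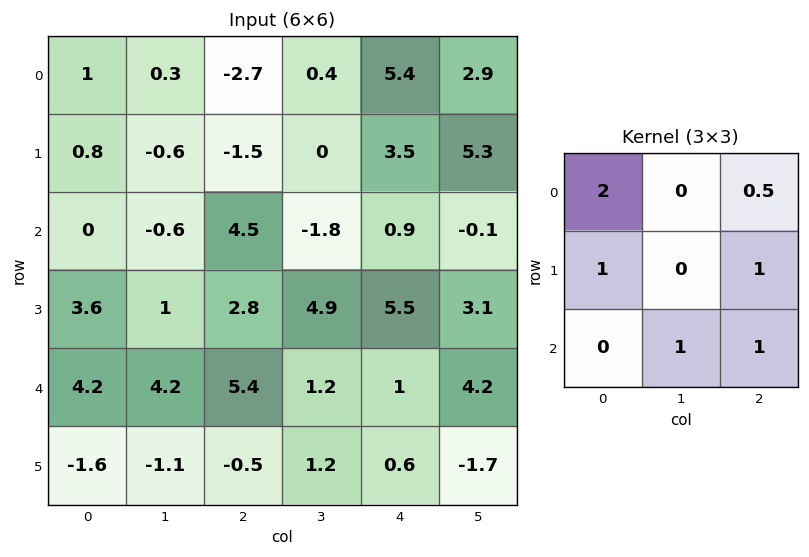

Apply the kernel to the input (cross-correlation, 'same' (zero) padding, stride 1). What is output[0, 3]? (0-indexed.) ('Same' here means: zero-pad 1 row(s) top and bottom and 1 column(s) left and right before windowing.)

The receptive field on the zero-padded input at this output position is [0 0 0 / -2.7 0.4 5.4 / -1.5 0 3.5]. Elementwise product with the kernel and sum: 0·2 + 0·0.5 + -2.7·1 + 5.4·1 + 0·1 + 3.5·1.

6.2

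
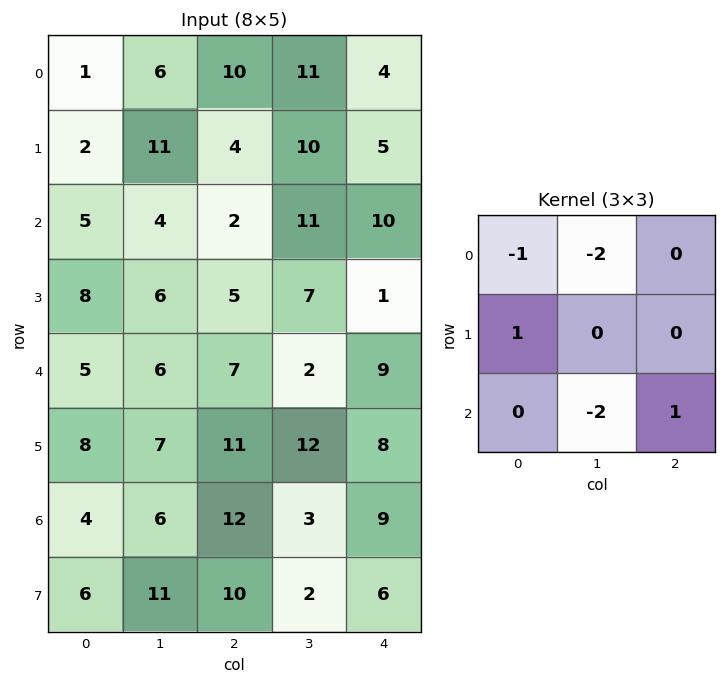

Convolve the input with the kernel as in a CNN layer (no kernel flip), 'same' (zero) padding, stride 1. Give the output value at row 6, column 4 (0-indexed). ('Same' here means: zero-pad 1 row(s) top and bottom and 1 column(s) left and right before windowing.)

-37

The receptive field on the zero-padded input at this output position is [12 8 0 / 3 9 0 / 2 6 0]. Elementwise product with the kernel and sum: 12·-1 + 8·-2 + 3·1 + 6·-2 + 0·1.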